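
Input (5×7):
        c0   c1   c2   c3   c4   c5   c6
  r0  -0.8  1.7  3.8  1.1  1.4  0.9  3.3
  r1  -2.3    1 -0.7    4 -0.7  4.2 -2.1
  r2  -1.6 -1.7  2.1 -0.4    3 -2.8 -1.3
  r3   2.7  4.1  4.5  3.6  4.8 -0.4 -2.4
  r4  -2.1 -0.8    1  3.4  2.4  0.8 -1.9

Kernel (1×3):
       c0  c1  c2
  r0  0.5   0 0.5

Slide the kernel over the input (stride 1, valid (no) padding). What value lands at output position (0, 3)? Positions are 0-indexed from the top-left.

The receptive field on the input at this output position is [1.1 1.4 0.9]. Elementwise product with the kernel and sum: 1.1·0.5 + 0.9·0.5.

1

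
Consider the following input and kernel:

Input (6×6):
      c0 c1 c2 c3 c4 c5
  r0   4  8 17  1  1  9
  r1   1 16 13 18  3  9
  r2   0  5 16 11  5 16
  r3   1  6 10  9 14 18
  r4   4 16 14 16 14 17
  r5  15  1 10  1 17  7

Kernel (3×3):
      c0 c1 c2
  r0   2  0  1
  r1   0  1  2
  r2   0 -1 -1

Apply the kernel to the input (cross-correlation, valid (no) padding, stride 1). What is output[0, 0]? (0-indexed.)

46

The receptive field on the input at this output position is [4 8 17 / 1 16 13 / 0 5 16]. Elementwise product with the kernel and sum: 4·2 + 17·1 + 16·1 + 13·2 + 5·-1 + 16·-1.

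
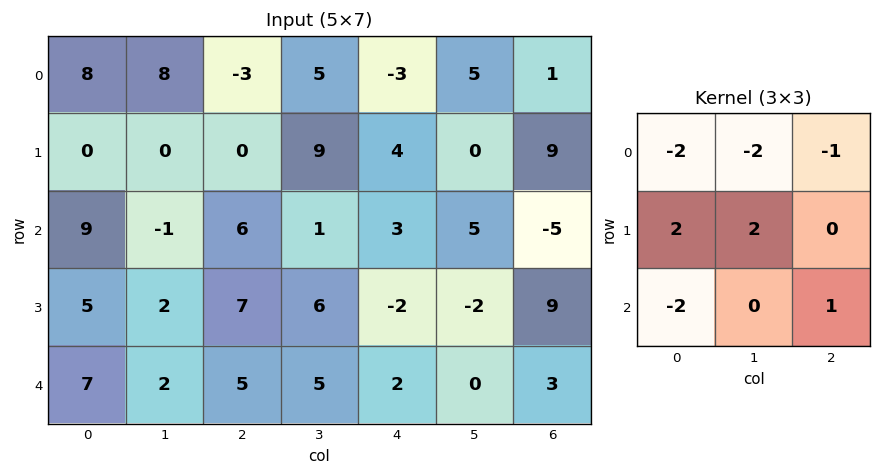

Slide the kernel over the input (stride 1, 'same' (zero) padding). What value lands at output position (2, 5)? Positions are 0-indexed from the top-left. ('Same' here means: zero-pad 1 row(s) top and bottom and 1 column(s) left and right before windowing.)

The receptive field on the zero-padded input at this output position is [4 0 9 / 3 5 -5 / -2 -2 9]. Elementwise product with the kernel and sum: 4·-2 + 0·-2 + 9·-1 + 3·2 + 5·2 + -2·-2 + 9·1.

12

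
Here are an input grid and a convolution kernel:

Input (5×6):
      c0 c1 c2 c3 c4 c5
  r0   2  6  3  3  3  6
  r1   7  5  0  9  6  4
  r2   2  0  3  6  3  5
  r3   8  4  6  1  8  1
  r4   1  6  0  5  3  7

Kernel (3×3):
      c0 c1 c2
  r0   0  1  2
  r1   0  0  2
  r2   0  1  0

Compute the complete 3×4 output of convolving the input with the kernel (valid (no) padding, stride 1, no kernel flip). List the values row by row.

Output[0,0]: The receptive field on the input at this output position is [2 6 3 / 7 5 0 / 2 0 3]. Elementwise product with the kernel and sum: 6·1 + 3·2 + 0·2 + 0·1.
Output[0,1]: The receptive field on the input at this output position is [6 3 3 / 5 0 9 / 0 3 6]. Elementwise product with the kernel and sum: 3·1 + 3·2 + 9·2 + 3·1.

12 30 27 26
15 36 28 32
24 17 33 18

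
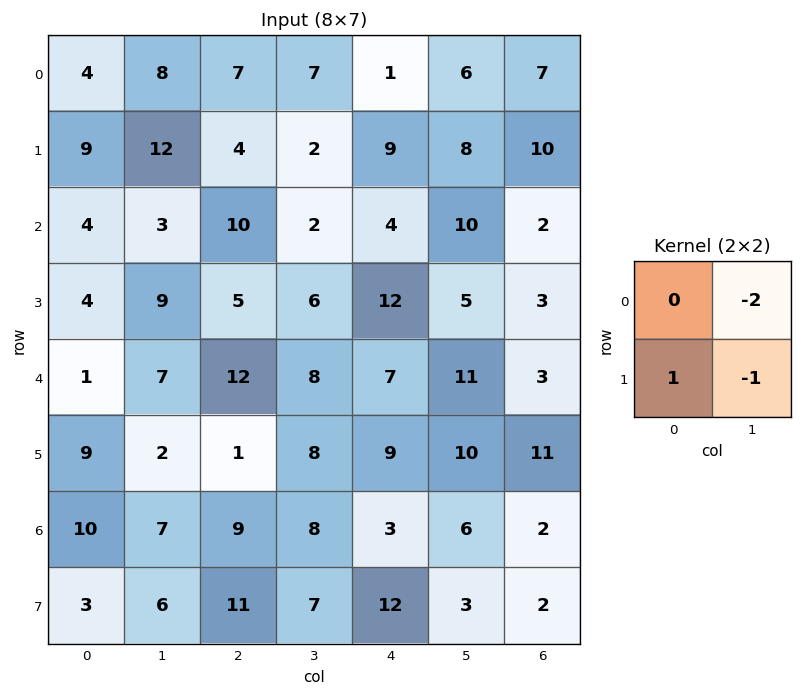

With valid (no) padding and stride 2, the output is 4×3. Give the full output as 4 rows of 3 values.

-19 -12 -11
-11 -5 -13
-7 -23 -23
-17 -12 -3

Output[0,0]: The receptive field on the input at this output position is [4 8 / 9 12]. Elementwise product with the kernel and sum: 8·-2 + 9·1 + 12·-1.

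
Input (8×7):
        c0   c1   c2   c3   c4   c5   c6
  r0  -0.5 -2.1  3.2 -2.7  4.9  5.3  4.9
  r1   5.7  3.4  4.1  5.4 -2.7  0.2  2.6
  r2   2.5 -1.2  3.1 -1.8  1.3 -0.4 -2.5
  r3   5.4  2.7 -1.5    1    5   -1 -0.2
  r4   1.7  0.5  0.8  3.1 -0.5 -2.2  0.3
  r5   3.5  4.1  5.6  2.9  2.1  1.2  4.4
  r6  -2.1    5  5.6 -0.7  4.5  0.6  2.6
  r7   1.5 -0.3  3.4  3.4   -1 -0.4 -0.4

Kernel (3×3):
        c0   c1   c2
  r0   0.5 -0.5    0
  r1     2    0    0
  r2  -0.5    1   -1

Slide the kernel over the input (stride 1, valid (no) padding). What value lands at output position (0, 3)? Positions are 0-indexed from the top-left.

The receptive field on the input at this output position is [-2.7 4.9 5.3 / 5.4 -2.7 0.2 / -1.8 1.3 -0.4]. Elementwise product with the kernel and sum: -2.7·0.5 + 4.9·-0.5 + 5.4·2 + -1.8·-0.5 + 1.3·1 + -0.4·-1.

9.6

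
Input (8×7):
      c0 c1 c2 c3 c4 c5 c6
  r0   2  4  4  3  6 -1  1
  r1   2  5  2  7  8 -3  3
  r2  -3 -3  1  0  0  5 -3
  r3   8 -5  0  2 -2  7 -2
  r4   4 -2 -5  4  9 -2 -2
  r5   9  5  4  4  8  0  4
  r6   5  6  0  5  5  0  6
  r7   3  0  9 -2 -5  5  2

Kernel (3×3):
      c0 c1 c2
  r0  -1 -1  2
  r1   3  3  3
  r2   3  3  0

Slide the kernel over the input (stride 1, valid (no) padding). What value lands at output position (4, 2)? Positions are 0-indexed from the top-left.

82

The receptive field on the input at this output position is [-5 4 9 / 4 4 8 / 0 5 5]. Elementwise product with the kernel and sum: -5·-1 + 4·-1 + 9·2 + 4·3 + 4·3 + 8·3 + 0·3 + 5·3.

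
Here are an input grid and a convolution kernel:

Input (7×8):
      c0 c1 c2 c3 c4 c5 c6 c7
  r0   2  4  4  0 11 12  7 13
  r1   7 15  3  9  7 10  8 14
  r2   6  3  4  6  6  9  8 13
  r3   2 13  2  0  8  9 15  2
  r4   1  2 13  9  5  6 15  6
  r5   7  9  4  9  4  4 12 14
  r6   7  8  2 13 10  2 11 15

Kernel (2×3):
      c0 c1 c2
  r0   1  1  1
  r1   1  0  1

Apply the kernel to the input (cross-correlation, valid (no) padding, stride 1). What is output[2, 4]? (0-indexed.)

The receptive field on the input at this output position is [6 9 8 / 8 9 15]. Elementwise product with the kernel and sum: 6·1 + 9·1 + 8·1 + 8·1 + 15·1.

46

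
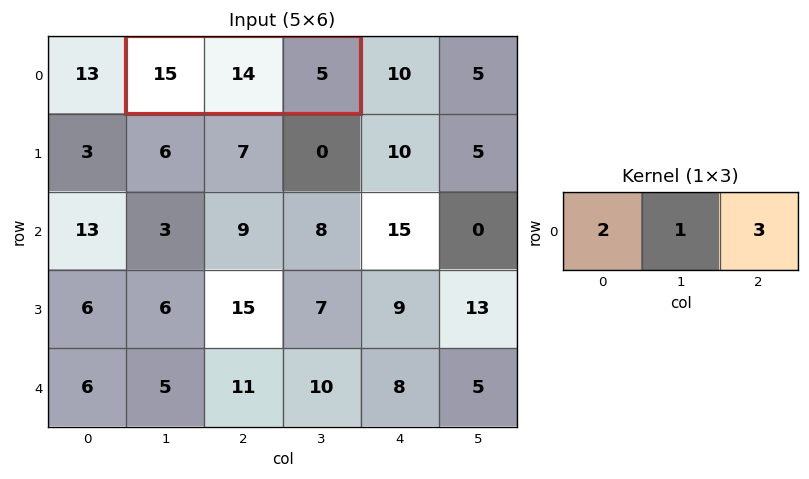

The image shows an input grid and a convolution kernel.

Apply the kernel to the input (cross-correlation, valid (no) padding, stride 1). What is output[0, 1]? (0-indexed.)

The receptive field on the input at this output position is [15 14 5]. Elementwise product with the kernel and sum: 15·2 + 14·1 + 5·3.

59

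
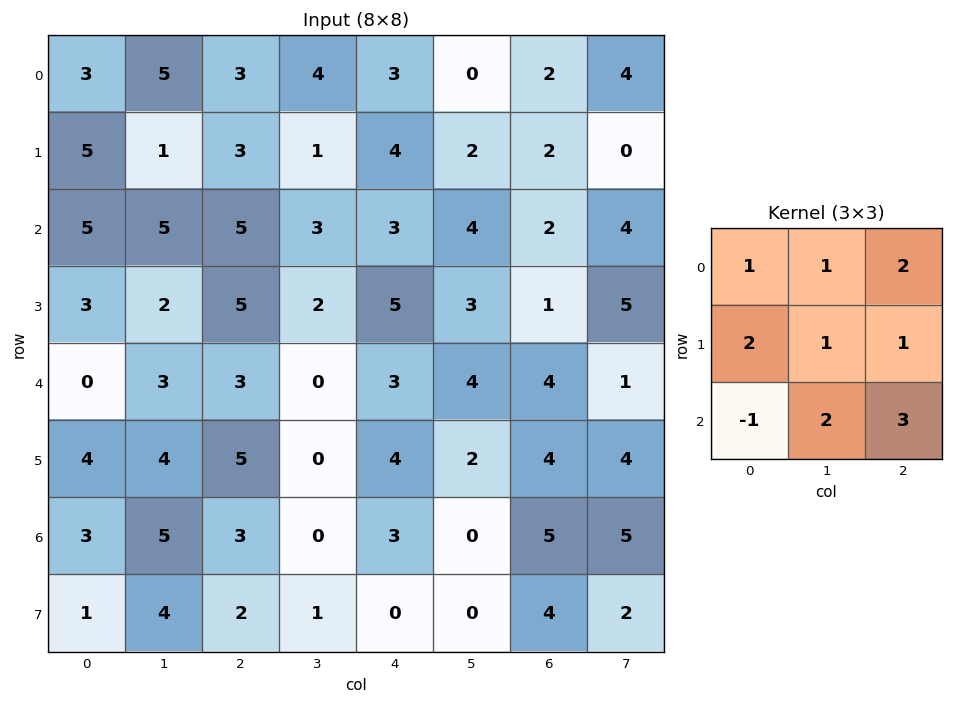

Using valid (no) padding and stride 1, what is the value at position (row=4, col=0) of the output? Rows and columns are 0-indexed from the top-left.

42

The receptive field on the input at this output position is [0 3 3 / 4 4 5 / 3 5 3]. Elementwise product with the kernel and sum: 0·1 + 3·1 + 3·2 + 4·2 + 4·1 + 5·1 + 3·-1 + 5·2 + 3·3.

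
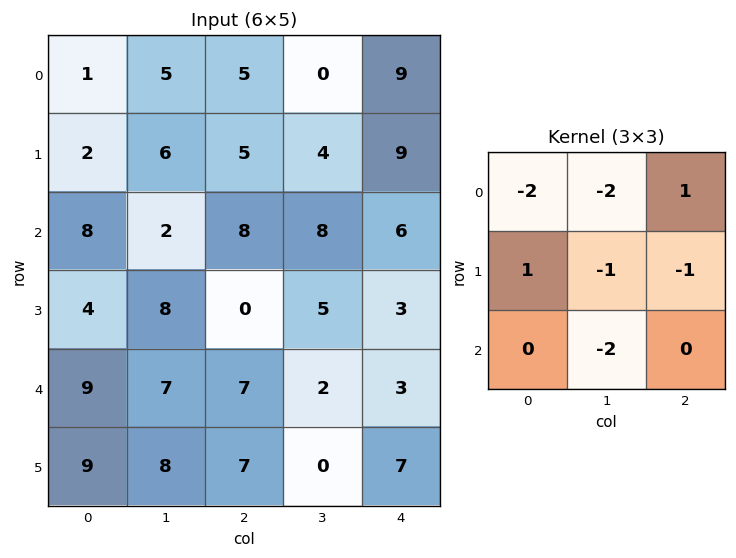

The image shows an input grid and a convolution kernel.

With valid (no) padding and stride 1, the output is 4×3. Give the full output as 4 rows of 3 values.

-20 -39 -25
-29 -32 -25
-30 -23 -38
-45 -27 -5

Output[0,0]: The receptive field on the input at this output position is [1 5 5 / 2 6 5 / 8 2 8]. Elementwise product with the kernel and sum: 1·-2 + 5·-2 + 5·1 + 2·1 + 6·-1 + 5·-1 + 2·-2.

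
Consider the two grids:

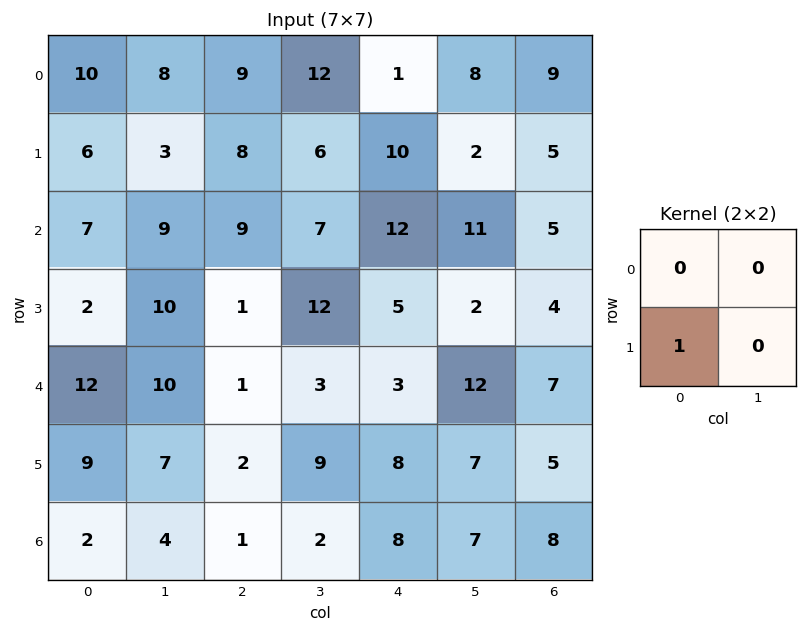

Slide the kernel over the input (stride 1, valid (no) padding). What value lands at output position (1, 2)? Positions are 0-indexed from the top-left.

The receptive field on the input at this output position is [8 6 / 9 7]. Elementwise product with the kernel and sum: 9·1.

9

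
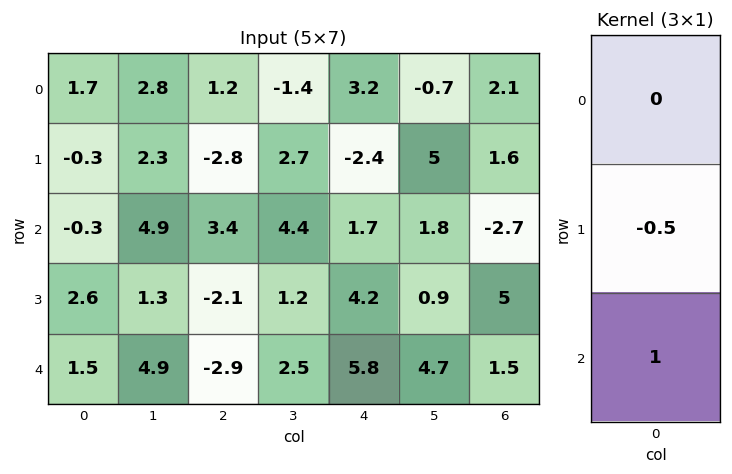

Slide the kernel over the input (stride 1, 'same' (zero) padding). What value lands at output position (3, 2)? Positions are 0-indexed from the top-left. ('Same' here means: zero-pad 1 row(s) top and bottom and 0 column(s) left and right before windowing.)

The receptive field on the zero-padded input at this output position is [3.4 / -2.1 / -2.9]. Elementwise product with the kernel and sum: -2.1·-0.5 + -2.9·1.

-1.85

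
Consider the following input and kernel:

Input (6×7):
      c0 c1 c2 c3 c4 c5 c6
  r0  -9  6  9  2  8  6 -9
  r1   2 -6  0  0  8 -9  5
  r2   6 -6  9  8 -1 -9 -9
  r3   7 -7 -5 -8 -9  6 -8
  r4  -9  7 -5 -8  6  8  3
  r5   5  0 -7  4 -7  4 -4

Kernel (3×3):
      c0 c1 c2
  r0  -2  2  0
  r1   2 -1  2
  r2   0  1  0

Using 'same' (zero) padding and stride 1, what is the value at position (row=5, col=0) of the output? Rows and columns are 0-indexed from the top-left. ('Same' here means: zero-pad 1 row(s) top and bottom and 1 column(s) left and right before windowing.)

The receptive field on the zero-padded input at this output position is [0 -9 7 / 0 5 0 / 0 0 0]. Elementwise product with the kernel and sum: 0·-2 + -9·2 + 0·2 + 5·-1 + 0·2 + 0·1.

-23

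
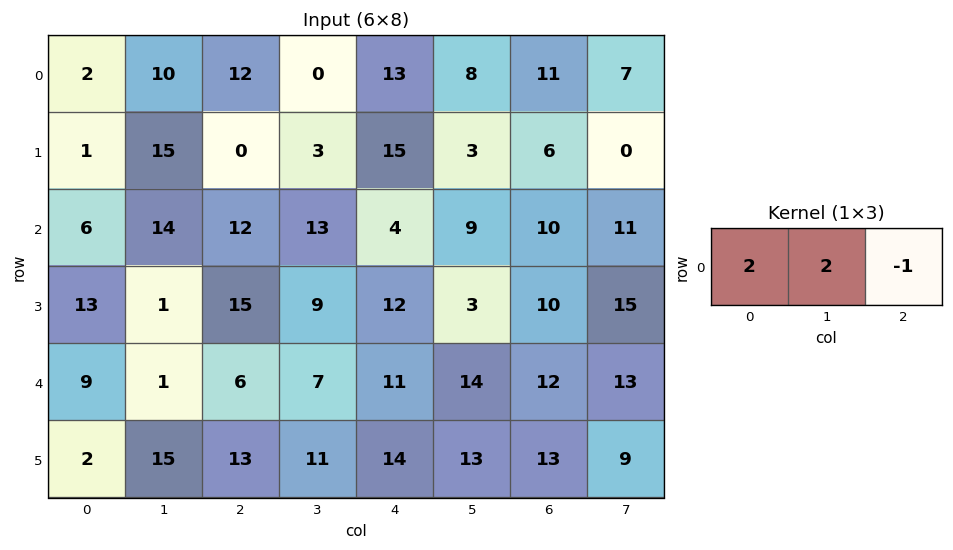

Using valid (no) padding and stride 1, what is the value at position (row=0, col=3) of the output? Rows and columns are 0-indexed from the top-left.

18

The receptive field on the input at this output position is [0 13 8]. Elementwise product with the kernel and sum: 0·2 + 13·2 + 8·-1.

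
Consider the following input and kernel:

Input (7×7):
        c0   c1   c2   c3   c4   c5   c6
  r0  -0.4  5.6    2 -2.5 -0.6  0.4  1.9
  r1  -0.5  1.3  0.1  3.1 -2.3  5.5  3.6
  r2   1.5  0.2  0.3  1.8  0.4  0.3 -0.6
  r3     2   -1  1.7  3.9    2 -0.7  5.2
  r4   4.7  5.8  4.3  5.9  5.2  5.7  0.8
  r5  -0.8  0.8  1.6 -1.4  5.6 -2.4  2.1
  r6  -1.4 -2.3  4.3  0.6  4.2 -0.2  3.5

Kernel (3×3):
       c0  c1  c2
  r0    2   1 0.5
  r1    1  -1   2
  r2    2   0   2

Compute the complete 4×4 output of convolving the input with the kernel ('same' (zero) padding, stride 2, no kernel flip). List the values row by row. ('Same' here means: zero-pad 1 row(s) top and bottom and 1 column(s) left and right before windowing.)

Output[0,0]: The receptive field on the zero-padded input at this output position is [0 0 0 / 0 -0.4 5.6 / 0 -0.5 1.3]. Elementwise product with the kernel and sum: 0·2 + 0·1 + 0·0.5 + 0·1 + -0.4·-1 + 5.6·2 + 0·2 + 1.3·2.

14.2 7.4 16.1 9.5
-2.95 13.55 15.05 14.1
10 13.75 13.95 3.9
-3.6 -2.9 -2.4 -6.4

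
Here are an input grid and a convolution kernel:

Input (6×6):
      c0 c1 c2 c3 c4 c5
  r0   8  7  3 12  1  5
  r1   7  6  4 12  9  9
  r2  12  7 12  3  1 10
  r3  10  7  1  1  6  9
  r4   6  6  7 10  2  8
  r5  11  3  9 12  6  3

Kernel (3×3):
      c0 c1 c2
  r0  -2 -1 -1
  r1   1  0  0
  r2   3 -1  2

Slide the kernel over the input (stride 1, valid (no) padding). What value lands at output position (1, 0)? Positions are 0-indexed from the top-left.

The receptive field on the input at this output position is [7 6 4 / 12 7 12 / 10 7 1]. Elementwise product with the kernel and sum: 7·-2 + 6·-1 + 4·-1 + 12·1 + 10·3 + 7·-1 + 1·2.

13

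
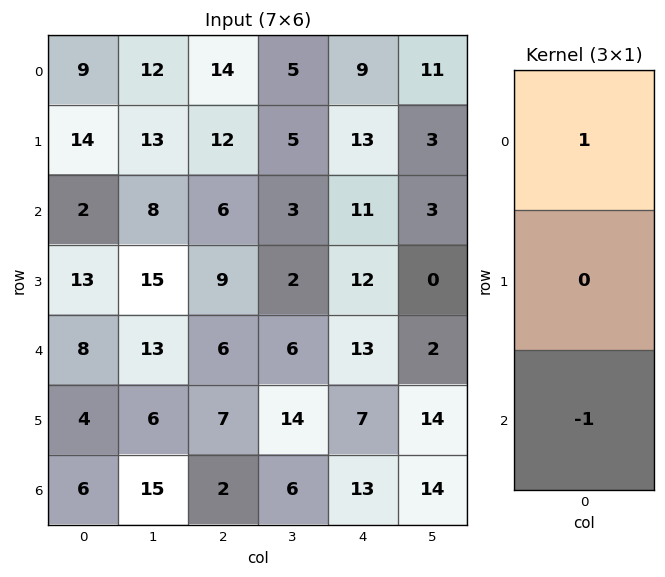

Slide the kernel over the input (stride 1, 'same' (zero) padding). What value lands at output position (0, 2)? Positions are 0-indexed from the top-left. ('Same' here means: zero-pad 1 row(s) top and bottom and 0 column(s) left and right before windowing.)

The receptive field on the zero-padded input at this output position is [0 / 14 / 12]. Elementwise product with the kernel and sum: 0·1 + 12·-1.

-12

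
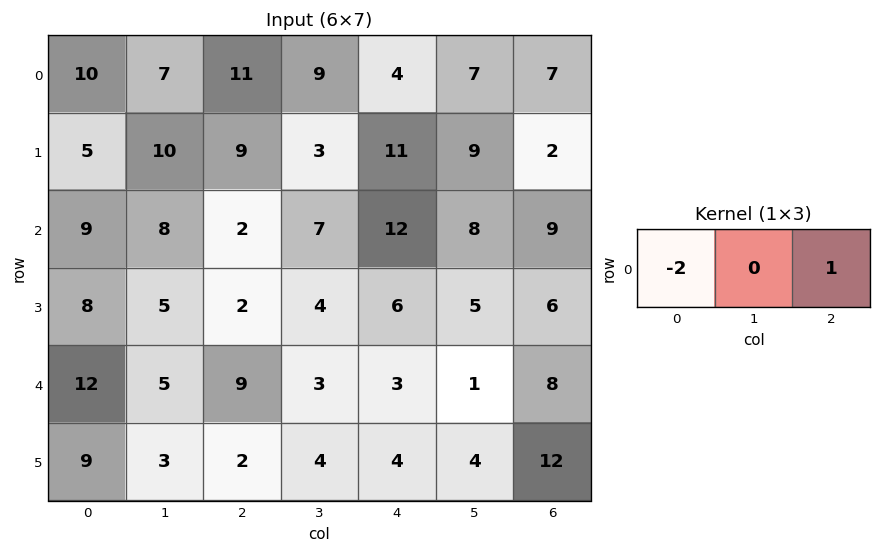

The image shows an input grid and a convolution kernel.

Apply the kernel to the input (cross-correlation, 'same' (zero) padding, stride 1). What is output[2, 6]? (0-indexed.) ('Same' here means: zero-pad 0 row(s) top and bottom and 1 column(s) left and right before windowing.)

-16

The receptive field on the zero-padded input at this output position is [8 9 0]. Elementwise product with the kernel and sum: 8·-2 + 0·1.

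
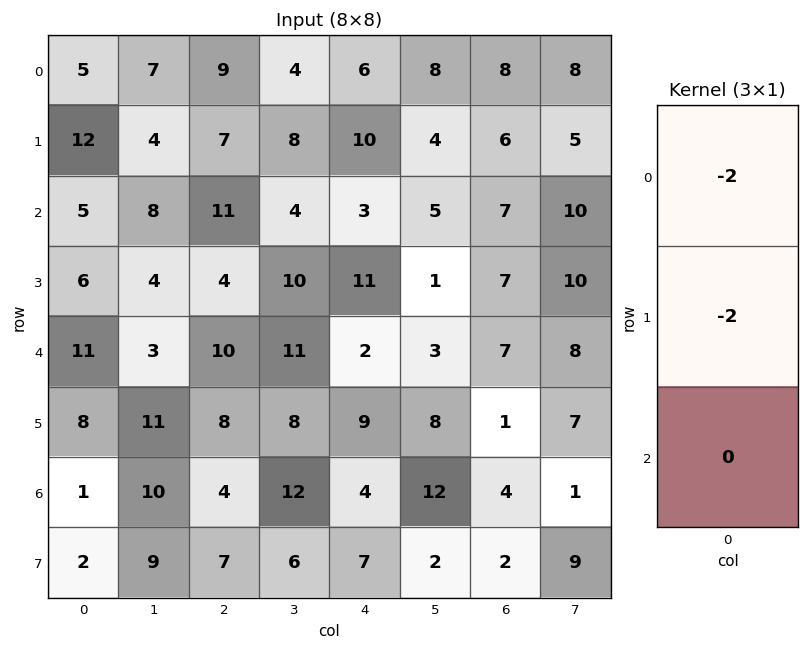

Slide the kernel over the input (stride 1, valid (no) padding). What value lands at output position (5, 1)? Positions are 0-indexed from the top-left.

-42

The receptive field on the input at this output position is [11 / 10 / 9]. Elementwise product with the kernel and sum: 11·-2 + 10·-2.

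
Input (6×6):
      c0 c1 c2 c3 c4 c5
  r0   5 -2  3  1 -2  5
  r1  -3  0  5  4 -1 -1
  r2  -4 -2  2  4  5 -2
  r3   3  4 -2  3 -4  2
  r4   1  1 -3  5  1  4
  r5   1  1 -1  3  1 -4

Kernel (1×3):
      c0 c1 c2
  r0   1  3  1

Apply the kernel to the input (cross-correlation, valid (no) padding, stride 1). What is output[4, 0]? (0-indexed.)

The receptive field on the input at this output position is [1 1 -3]. Elementwise product with the kernel and sum: 1·1 + 1·3 + -3·1.

1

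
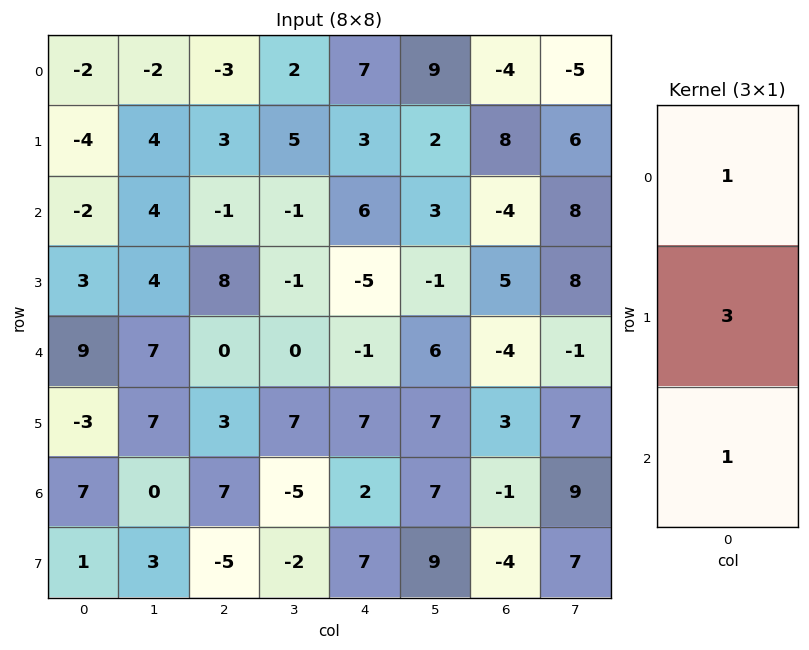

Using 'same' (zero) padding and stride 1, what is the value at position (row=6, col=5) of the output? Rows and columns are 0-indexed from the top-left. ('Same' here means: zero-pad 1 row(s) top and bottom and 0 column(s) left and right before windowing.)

The receptive field on the zero-padded input at this output position is [7 / 7 / 9]. Elementwise product with the kernel and sum: 7·1 + 7·3 + 9·1.

37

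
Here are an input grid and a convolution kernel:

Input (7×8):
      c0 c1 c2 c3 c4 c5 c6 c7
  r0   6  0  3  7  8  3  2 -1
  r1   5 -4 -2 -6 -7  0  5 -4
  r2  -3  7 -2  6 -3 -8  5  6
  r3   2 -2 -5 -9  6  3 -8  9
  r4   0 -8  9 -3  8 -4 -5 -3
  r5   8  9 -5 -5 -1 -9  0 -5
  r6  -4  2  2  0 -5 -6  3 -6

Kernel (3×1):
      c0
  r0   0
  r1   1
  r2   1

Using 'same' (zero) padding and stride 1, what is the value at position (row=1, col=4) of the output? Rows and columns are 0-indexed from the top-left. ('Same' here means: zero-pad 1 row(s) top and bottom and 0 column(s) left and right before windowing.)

-10

The receptive field on the zero-padded input at this output position is [8 / -7 / -3]. Elementwise product with the kernel and sum: -7·1 + -3·1.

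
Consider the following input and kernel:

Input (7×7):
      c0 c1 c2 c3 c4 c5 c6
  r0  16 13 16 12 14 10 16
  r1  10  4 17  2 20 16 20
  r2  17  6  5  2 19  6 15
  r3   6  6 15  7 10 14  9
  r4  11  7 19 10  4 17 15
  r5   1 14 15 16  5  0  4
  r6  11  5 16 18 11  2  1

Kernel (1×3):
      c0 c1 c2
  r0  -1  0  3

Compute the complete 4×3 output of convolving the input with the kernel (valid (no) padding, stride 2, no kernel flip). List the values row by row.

32 26 34
-2 52 26
46 -7 41
37 17 -8

Output[0,0]: The receptive field on the input at this output position is [16 13 16]. Elementwise product with the kernel and sum: 16·-1 + 16·3.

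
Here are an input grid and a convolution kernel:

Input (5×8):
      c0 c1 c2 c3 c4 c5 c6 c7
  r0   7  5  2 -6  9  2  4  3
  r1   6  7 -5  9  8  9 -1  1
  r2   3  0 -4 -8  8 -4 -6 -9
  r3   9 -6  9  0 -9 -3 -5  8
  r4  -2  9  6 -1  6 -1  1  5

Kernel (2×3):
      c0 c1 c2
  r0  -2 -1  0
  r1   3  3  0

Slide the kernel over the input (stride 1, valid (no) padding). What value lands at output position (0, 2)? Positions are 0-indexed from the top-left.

The receptive field on the input at this output position is [2 -6 9 / -5 9 8]. Elementwise product with the kernel and sum: 2·-2 + -6·-1 + -5·3 + 9·3.

14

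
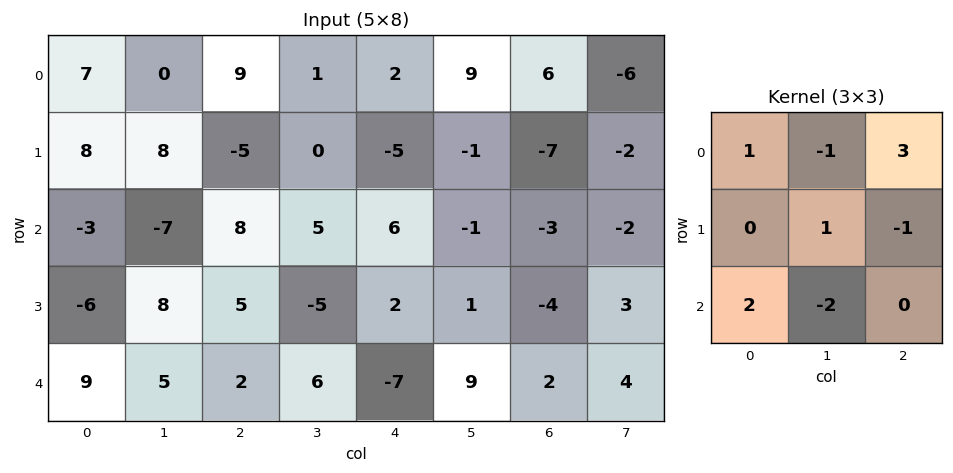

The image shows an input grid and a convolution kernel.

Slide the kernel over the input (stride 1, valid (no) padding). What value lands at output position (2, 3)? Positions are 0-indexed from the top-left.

The receptive field on the input at this output position is [5 6 -1 / -5 2 1 / 6 -7 9]. Elementwise product with the kernel and sum: 5·1 + 6·-1 + -1·3 + 2·1 + 1·-1 + 6·2 + -7·-2.

23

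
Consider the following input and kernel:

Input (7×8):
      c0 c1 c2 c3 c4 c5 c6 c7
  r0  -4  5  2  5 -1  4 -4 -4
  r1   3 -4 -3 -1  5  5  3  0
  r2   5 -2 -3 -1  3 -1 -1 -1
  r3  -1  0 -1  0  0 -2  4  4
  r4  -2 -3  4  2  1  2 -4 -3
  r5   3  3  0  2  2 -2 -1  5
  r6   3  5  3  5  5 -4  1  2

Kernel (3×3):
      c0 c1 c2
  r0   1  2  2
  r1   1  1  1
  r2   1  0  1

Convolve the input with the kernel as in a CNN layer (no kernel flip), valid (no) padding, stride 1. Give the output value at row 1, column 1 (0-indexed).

The receptive field on the input at this output position is [-4 -3 -1 / -2 -3 -1 / 0 -1 0]. Elementwise product with the kernel and sum: -4·1 + -3·2 + -1·2 + -2·1 + -3·1 + -1·1 + 0·1 + 0·1.

-18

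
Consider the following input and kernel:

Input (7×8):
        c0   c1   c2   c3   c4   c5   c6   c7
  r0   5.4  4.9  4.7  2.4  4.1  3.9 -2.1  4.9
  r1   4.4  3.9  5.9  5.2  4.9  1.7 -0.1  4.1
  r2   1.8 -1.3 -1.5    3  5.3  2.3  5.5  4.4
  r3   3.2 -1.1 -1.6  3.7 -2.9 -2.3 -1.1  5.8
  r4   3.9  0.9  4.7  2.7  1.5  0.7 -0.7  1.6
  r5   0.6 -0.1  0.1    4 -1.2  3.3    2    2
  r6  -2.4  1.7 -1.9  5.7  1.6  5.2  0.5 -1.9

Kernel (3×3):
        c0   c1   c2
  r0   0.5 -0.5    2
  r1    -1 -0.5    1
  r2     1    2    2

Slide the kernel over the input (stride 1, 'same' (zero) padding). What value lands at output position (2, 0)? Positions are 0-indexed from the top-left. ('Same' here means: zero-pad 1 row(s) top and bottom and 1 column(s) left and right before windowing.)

The receptive field on the zero-padded input at this output position is [0 4.4 3.9 / 0 1.8 -1.3 / 0 3.2 -1.1]. Elementwise product with the kernel and sum: 0·0.5 + 4.4·-0.5 + 3.9·2 + 0·-1 + 1.8·-0.5 + -1.3·1 + 0·1 + 3.2·2 + -1.1·2.

7.6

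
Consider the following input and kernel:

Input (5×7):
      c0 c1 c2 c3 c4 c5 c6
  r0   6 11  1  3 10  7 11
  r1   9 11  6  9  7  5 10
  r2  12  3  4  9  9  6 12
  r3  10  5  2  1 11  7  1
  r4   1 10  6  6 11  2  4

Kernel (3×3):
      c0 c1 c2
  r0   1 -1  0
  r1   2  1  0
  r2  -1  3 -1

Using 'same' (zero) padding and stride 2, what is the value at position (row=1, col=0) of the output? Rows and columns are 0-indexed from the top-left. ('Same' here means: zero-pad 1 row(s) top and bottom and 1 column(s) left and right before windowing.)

28

The receptive field on the zero-padded input at this output position is [0 9 11 / 0 12 3 / 0 10 5]. Elementwise product with the kernel and sum: 0·1 + 9·-1 + 0·2 + 12·1 + 0·-1 + 10·3 + 5·-1.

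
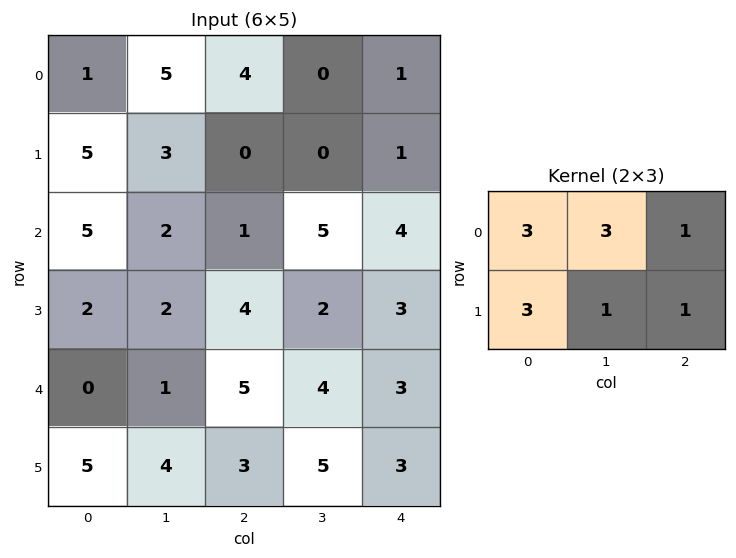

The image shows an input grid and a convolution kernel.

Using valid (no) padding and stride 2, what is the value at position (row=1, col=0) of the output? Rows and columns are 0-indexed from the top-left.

34

The receptive field on the input at this output position is [5 2 1 / 2 2 4]. Elementwise product with the kernel and sum: 5·3 + 2·3 + 1·1 + 2·3 + 2·1 + 4·1.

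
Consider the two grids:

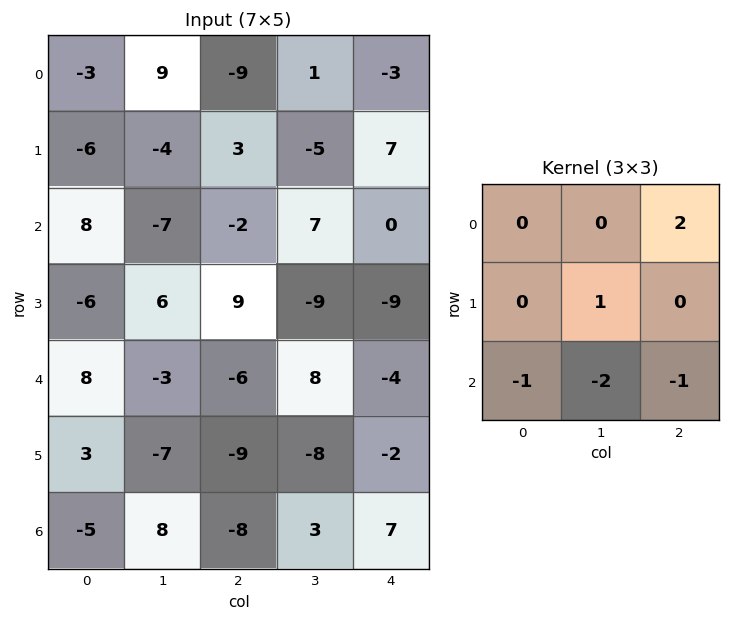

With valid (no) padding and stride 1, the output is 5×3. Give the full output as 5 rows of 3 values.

Output[0,0]: The receptive field on the input at this output position is [-3 9 -9 / -6 -4 3 / 8 -7 -2]. Elementwise product with the kernel and sum: -9·2 + -4·1 + 8·-1 + -7·-2 + -2·-1.

-14 9 -23
-16 -27 39
6 30 -15
35 9 17
-22 12 -21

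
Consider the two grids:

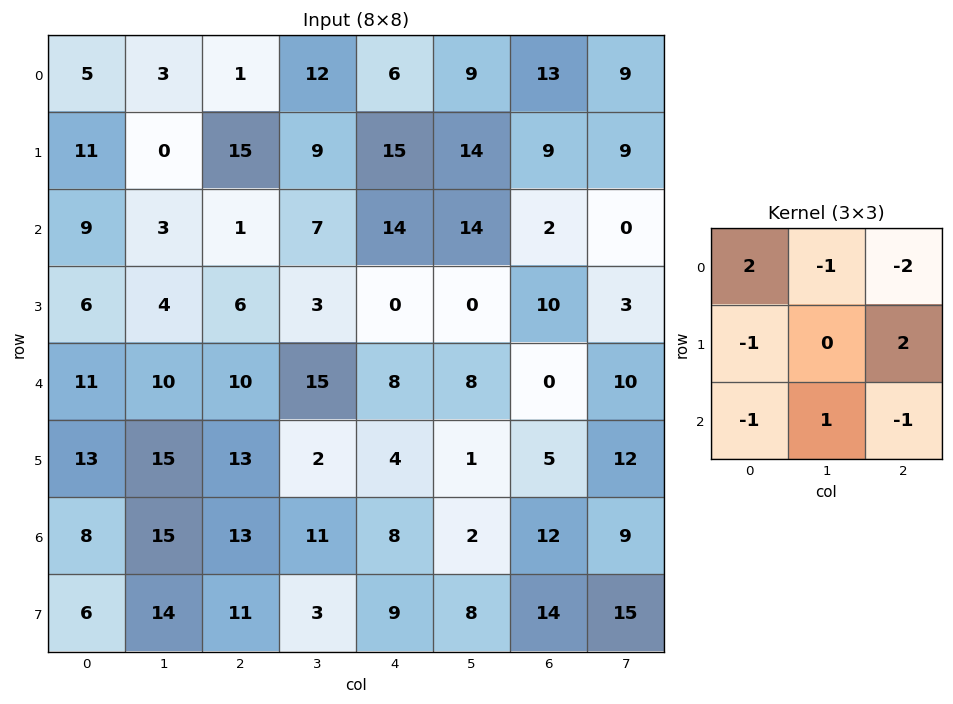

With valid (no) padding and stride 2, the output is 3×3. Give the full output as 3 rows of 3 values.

Output[0,0]: The receptive field on the input at this output position is [5 3 1 / 11 0 15 / 9 3 1]. Elementwise product with the kernel and sum: 5·2 + 3·-1 + 1·-2 + 11·-1 + 15·2 + 9·-1 + 3·1 + 1·-1.

17 -15 -22
8 -42 30
-1 -26 -4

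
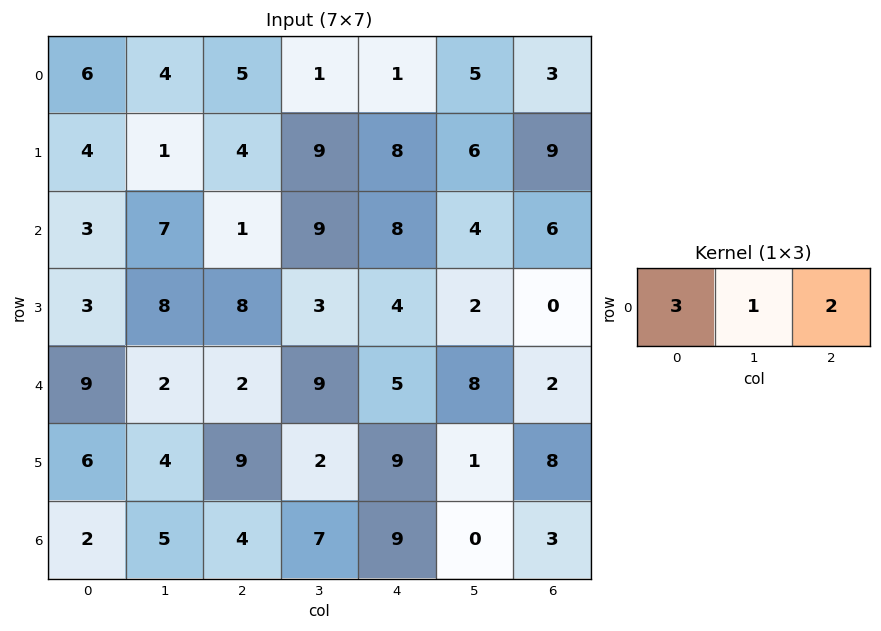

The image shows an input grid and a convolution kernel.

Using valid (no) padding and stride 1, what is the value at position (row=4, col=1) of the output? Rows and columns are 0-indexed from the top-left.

The receptive field on the input at this output position is [2 2 9]. Elementwise product with the kernel and sum: 2·3 + 2·1 + 9·2.

26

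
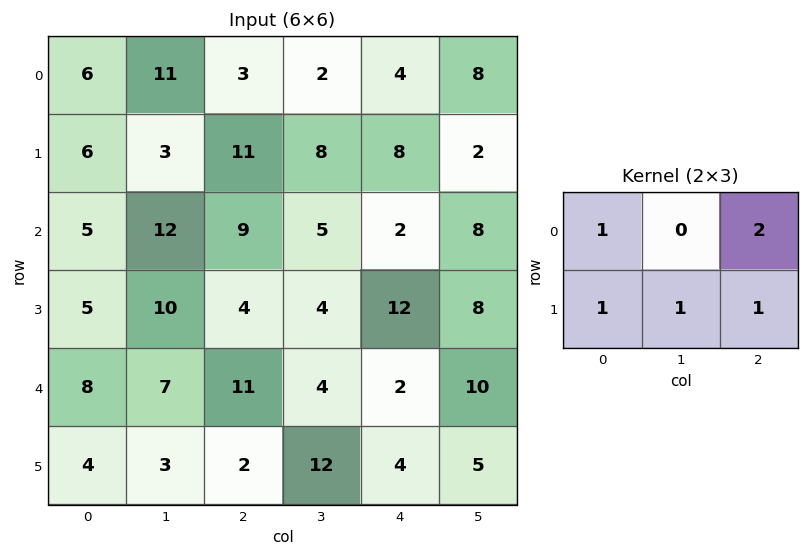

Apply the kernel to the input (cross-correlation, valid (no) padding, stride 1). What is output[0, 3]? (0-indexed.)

The receptive field on the input at this output position is [2 4 8 / 8 8 2]. Elementwise product with the kernel and sum: 2·1 + 8·2 + 8·1 + 8·1 + 2·1.

36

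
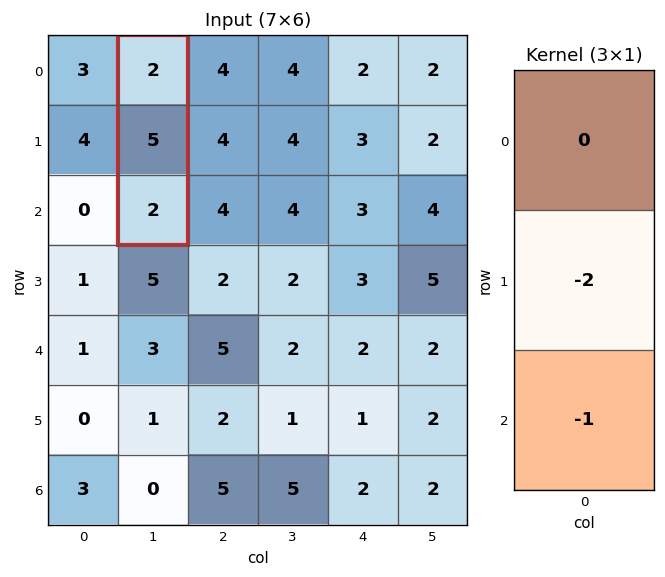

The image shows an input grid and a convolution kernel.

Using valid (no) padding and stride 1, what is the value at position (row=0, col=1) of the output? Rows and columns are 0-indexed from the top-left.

-12

The receptive field on the input at this output position is [2 / 5 / 2]. Elementwise product with the kernel and sum: 5·-2 + 2·-1.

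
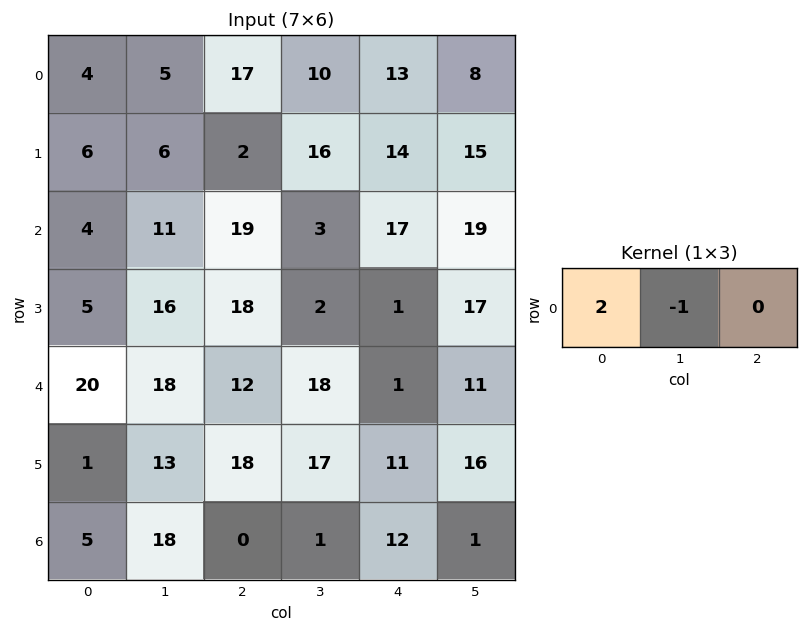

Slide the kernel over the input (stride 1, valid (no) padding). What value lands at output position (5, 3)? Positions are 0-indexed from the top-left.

23

The receptive field on the input at this output position is [17 11 16]. Elementwise product with the kernel and sum: 17·2 + 11·-1.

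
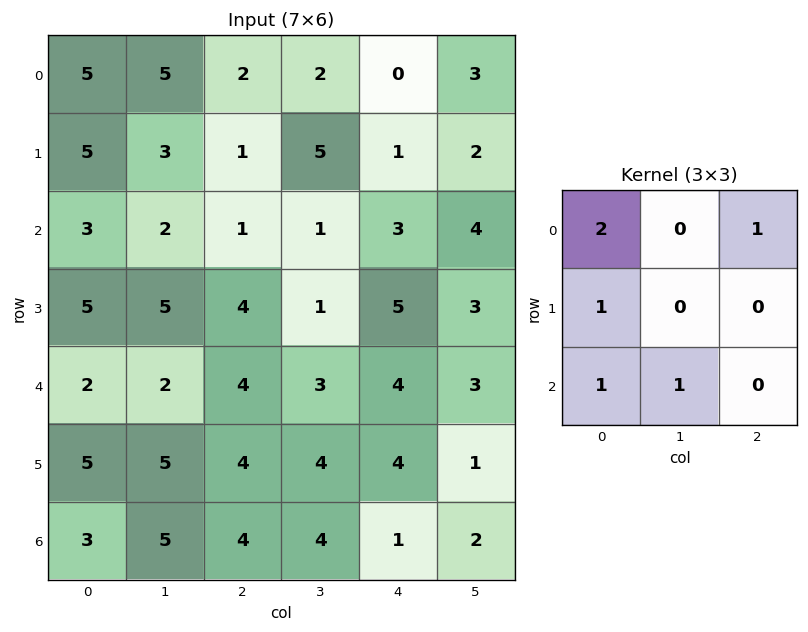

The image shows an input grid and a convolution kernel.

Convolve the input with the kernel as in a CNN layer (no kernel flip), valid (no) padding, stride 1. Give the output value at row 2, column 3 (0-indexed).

The receptive field on the input at this output position is [1 3 4 / 1 5 3 / 3 4 3]. Elementwise product with the kernel and sum: 1·2 + 4·1 + 1·1 + 3·1 + 4·1.

14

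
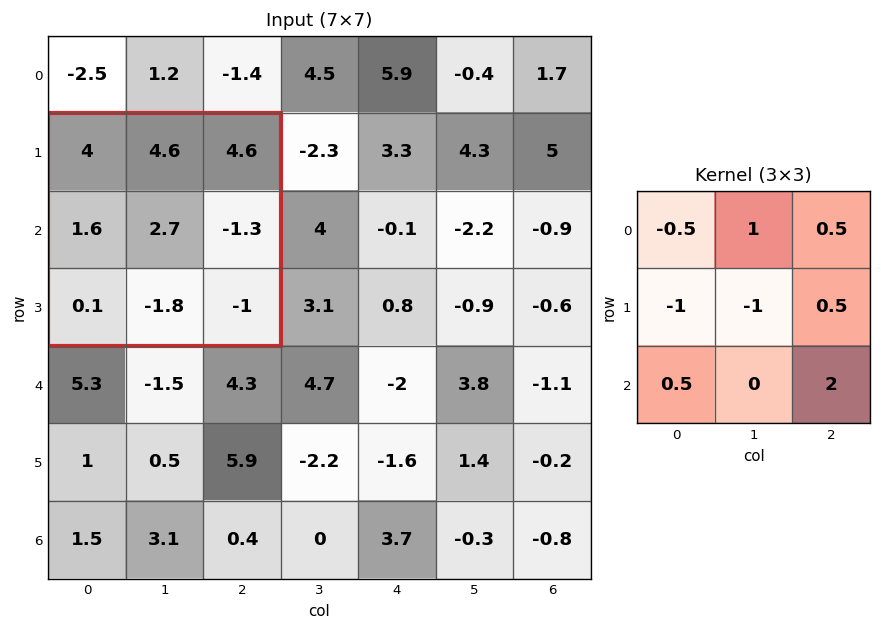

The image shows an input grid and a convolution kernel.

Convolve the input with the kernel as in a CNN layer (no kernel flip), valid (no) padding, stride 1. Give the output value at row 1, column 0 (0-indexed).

-2

The receptive field on the input at this output position is [4 4.6 4.6 / 1.6 2.7 -1.3 / 0.1 -1.8 -1]. Elementwise product with the kernel and sum: 4·-0.5 + 4.6·1 + 4.6·0.5 + 1.6·-1 + 2.7·-1 + -1.3·0.5 + 0.1·0.5 + -1·2.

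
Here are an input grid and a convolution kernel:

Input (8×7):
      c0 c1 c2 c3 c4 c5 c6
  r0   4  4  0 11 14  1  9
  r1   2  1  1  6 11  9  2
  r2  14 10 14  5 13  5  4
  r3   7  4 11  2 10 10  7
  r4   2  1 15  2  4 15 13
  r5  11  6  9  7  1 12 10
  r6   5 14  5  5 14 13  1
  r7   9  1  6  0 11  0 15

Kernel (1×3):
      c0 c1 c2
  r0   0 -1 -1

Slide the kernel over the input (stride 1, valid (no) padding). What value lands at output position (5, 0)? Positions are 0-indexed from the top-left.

The receptive field on the input at this output position is [11 6 9]. Elementwise product with the kernel and sum: 6·-1 + 9·-1.

-15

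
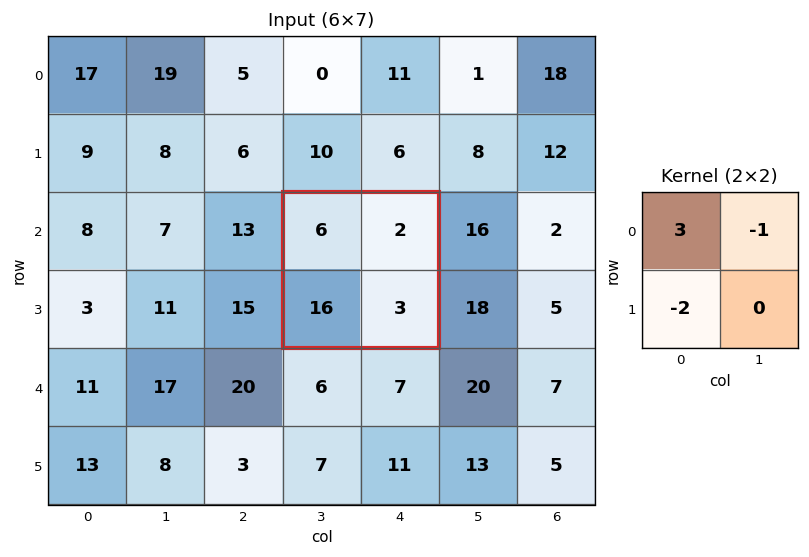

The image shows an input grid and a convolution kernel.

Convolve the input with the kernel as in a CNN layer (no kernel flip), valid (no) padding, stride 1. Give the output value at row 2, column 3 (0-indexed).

The receptive field on the input at this output position is [6 2 / 16 3]. Elementwise product with the kernel and sum: 6·3 + 2·-1 + 16·-2.

-16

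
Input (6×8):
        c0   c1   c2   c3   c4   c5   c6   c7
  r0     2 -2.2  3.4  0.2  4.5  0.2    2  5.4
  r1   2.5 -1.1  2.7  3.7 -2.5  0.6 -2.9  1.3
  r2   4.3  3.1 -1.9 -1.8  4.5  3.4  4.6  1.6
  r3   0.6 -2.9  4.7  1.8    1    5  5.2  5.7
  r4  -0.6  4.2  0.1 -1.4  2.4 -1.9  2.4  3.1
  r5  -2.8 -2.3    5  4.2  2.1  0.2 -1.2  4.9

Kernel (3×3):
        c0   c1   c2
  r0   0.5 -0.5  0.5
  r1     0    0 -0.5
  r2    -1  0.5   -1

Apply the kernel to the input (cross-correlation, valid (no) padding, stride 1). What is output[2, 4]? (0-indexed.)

The receptive field on the input at this output position is [4.5 3.4 4.6 / 1 5 5.2 / 2.4 -1.9 2.4]. Elementwise product with the kernel and sum: 4.5·0.5 + 3.4·-0.5 + 4.6·0.5 + 5.2·-0.5 + 2.4·-1 + -1.9·0.5 + 2.4·-1.

-5.5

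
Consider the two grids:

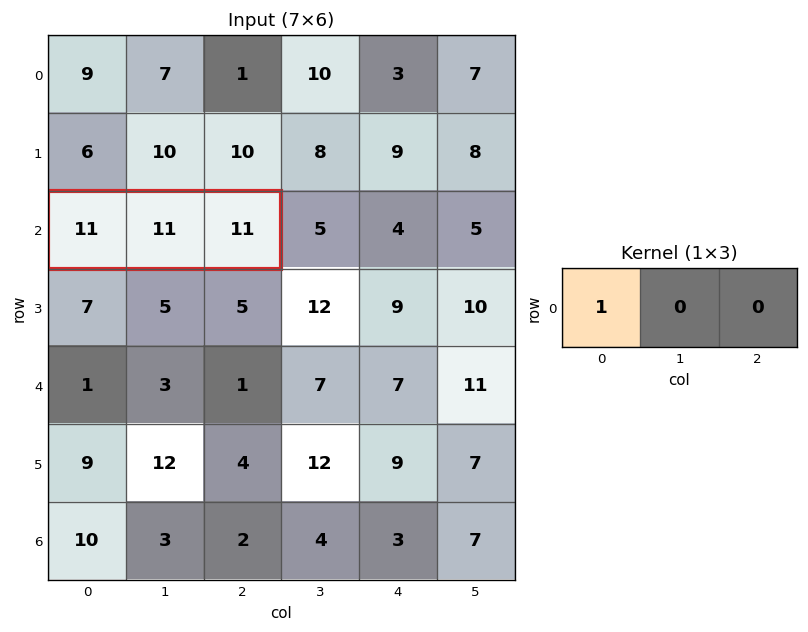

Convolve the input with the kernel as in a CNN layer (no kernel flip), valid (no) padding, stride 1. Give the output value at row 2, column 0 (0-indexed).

11

The receptive field on the input at this output position is [11 11 11]. Elementwise product with the kernel and sum: 11·1.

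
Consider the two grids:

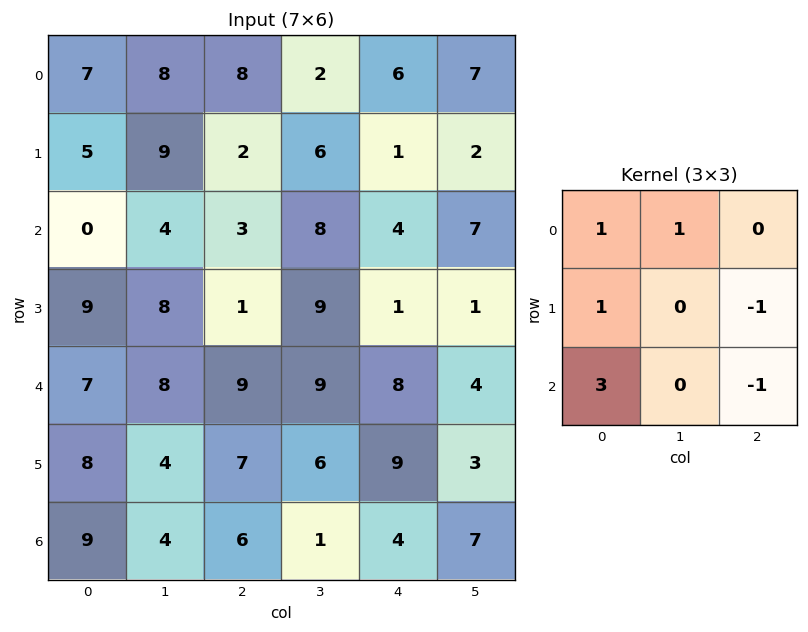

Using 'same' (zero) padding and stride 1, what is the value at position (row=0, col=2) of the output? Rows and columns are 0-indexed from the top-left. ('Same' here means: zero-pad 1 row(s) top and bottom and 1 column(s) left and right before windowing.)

The receptive field on the zero-padded input at this output position is [0 0 0 / 8 8 2 / 9 2 6]. Elementwise product with the kernel and sum: 0·1 + 0·1 + 8·1 + 2·-1 + 9·3 + 6·-1.

27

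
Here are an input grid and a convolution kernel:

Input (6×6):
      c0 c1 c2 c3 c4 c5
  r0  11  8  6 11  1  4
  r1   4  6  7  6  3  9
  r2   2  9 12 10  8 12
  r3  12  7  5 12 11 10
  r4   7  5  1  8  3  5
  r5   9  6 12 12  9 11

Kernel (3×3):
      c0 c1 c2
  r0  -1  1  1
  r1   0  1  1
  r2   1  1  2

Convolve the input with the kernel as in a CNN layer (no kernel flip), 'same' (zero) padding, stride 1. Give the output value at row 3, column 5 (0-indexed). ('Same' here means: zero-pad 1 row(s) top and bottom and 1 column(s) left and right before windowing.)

The receptive field on the zero-padded input at this output position is [8 12 0 / 11 10 0 / 3 5 0]. Elementwise product with the kernel and sum: 8·-1 + 12·1 + 0·1 + 10·1 + 0·1 + 3·1 + 5·1 + 0·2.

22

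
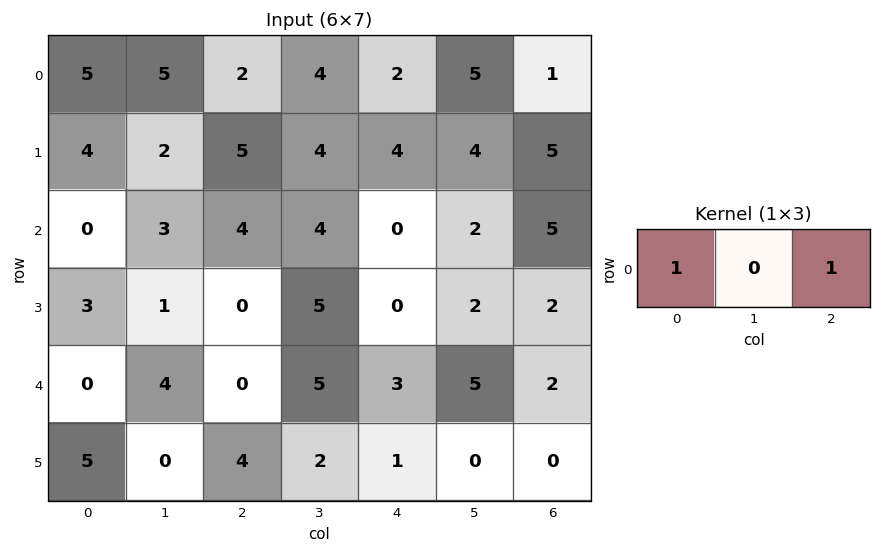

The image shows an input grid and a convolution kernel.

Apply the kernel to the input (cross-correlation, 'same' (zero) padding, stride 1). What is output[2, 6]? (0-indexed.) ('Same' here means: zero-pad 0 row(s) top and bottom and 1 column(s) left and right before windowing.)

2

The receptive field on the zero-padded input at this output position is [2 5 0]. Elementwise product with the kernel and sum: 2·1 + 0·1.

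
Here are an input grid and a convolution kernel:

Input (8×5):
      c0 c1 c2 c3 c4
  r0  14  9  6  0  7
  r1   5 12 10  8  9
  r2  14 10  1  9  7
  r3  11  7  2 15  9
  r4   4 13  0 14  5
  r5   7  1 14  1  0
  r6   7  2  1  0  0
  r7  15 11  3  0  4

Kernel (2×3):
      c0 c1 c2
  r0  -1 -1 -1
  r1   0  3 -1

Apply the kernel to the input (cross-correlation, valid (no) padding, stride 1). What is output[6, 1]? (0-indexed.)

The receptive field on the input at this output position is [2 1 0 / 11 3 0]. Elementwise product with the kernel and sum: 2·-1 + 1·-1 + 0·-1 + 3·3 + 0·-1.

6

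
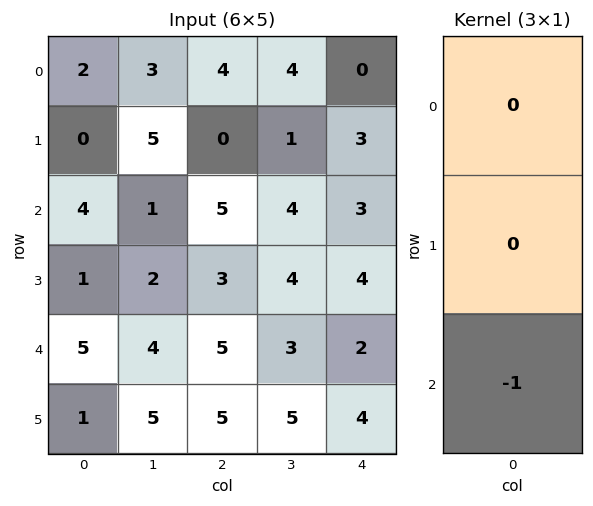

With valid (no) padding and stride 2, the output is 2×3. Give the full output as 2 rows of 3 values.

-4 -5 -3
-5 -5 -2

Output[0,0]: The receptive field on the input at this output position is [2 / 0 / 4]. Elementwise product with the kernel and sum: 4·-1.
Output[0,1]: The receptive field on the input at this output position is [4 / 0 / 5]. Elementwise product with the kernel and sum: 5·-1.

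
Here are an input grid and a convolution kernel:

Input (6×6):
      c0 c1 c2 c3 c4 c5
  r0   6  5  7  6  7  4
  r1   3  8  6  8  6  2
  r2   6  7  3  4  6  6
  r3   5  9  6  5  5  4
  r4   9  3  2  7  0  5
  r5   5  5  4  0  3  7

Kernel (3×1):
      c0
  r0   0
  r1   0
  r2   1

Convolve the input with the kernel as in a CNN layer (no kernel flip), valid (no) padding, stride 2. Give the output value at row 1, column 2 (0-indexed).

The receptive field on the input at this output position is [6 / 5 / 0]. Elementwise product with the kernel and sum: 0·1.

0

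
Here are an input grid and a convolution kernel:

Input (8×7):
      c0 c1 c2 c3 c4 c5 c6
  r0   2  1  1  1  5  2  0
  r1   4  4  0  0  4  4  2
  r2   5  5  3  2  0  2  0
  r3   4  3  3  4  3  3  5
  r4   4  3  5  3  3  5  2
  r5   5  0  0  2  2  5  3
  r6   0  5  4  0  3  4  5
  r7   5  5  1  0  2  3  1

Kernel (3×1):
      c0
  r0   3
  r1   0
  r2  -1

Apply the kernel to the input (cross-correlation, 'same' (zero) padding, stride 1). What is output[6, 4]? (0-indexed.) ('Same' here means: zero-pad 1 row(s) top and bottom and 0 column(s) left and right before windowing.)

4

The receptive field on the zero-padded input at this output position is [2 / 3 / 2]. Elementwise product with the kernel and sum: 2·3 + 2·-1.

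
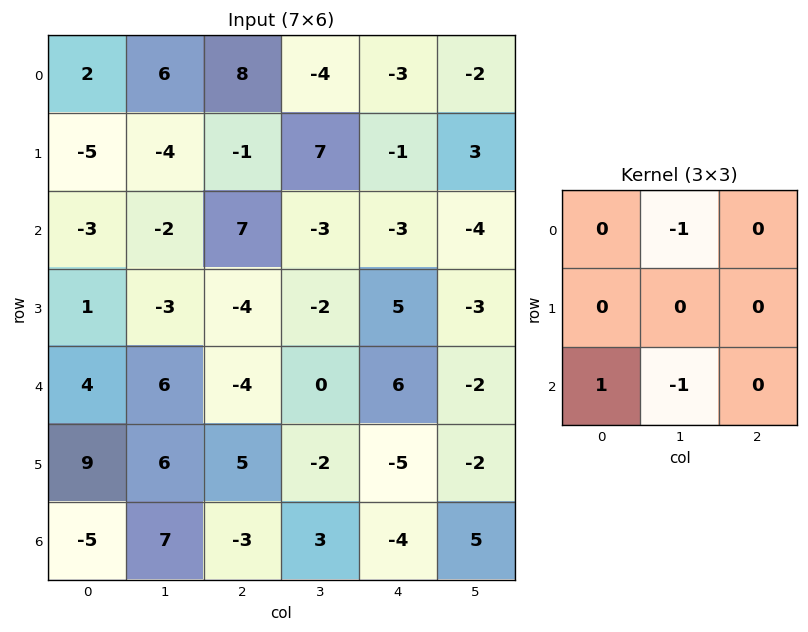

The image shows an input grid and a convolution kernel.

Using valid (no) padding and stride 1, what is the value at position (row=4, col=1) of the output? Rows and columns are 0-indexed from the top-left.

14

The receptive field on the input at this output position is [6 -4 0 / 6 5 -2 / 7 -3 3]. Elementwise product with the kernel and sum: -4·-1 + 7·1 + -3·-1.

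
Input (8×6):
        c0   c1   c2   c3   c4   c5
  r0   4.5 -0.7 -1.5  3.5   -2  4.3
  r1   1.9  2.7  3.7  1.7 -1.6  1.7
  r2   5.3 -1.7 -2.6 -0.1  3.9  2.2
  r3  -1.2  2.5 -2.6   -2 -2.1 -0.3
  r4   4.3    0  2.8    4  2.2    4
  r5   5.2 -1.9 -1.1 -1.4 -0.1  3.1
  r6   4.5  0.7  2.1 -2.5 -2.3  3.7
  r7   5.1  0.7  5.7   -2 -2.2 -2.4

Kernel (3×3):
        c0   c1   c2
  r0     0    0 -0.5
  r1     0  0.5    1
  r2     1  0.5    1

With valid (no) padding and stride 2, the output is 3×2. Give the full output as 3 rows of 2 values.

7.65 1.5
7.05 1.95
3.5 -3.35

Output[0,0]: The receptive field on the input at this output position is [4.5 -0.7 -1.5 / 1.9 2.7 3.7 / 5.3 -1.7 -2.6]. Elementwise product with the kernel and sum: -1.5·-0.5 + 2.7·0.5 + 3.7·1 + 5.3·1 + -1.7·0.5 + -2.6·1.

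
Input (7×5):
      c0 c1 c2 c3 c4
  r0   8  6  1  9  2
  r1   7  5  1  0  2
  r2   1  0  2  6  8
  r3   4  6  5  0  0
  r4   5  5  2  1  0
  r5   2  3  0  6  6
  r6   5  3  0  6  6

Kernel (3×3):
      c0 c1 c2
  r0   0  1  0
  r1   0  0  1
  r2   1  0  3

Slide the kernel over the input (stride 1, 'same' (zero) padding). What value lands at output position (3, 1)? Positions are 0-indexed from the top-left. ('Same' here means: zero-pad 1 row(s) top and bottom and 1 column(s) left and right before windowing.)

The receptive field on the zero-padded input at this output position is [1 0 2 / 4 6 5 / 5 5 2]. Elementwise product with the kernel and sum: 0·1 + 5·1 + 5·1 + 2·3.

16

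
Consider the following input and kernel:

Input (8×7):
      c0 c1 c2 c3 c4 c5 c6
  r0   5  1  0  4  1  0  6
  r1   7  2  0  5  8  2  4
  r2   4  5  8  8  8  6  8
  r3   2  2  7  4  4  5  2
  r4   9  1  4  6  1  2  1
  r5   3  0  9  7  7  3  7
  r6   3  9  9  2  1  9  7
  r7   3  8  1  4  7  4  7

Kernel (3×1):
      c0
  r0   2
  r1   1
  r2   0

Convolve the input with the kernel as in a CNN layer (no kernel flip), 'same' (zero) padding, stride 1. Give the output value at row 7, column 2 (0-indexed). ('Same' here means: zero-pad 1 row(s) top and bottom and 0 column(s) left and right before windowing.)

19

The receptive field on the zero-padded input at this output position is [9 / 1 / 0]. Elementwise product with the kernel and sum: 9·2 + 1·1.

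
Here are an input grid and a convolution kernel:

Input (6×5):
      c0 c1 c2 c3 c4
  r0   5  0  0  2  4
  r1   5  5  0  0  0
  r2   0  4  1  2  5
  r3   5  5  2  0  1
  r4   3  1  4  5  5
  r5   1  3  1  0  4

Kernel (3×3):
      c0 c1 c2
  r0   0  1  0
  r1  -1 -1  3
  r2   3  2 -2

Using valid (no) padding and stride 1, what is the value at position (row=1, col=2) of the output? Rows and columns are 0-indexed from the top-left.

The receptive field on the input at this output position is [0 0 0 / 1 2 5 / 2 0 1]. Elementwise product with the kernel and sum: 0·1 + 1·-1 + 2·-1 + 5·3 + 2·3 + 0·2 + 1·-2.

16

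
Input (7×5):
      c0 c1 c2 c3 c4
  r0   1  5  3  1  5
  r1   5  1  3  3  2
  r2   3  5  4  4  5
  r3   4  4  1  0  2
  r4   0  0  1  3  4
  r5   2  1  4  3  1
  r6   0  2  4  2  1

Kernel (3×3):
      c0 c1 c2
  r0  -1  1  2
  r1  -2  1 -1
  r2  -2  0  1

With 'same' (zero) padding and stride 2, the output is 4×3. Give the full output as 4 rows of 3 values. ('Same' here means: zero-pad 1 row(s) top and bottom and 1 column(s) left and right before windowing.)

-3 -7 -3
9 -10 -4
13 -4 -6
2 7 -5

Output[0,0]: The receptive field on the zero-padded input at this output position is [0 0 0 / 0 1 5 / 0 5 1]. Elementwise product with the kernel and sum: 0·-1 + 0·1 + 0·2 + 0·-2 + 1·1 + 5·-1 + 0·-2 + 1·1.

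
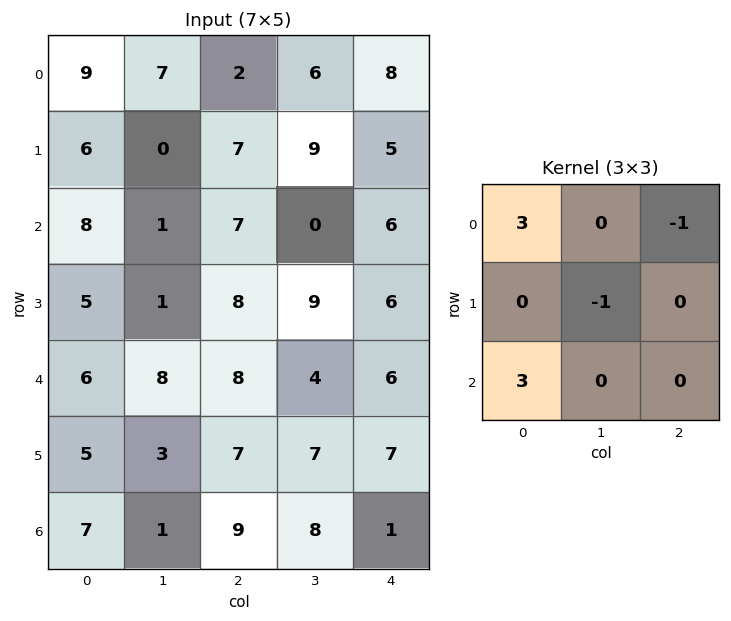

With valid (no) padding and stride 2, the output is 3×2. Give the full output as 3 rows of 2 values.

Output[0,0]: The receptive field on the input at this output position is [9 7 2 / 6 0 7 / 8 1 7]. Elementwise product with the kernel and sum: 9·3 + 2·-1 + 0·-1 + 8·3.
Output[0,1]: The receptive field on the input at this output position is [2 6 8 / 7 9 5 / 7 0 6]. Elementwise product with the kernel and sum: 2·3 + 8·-1 + 9·-1 + 7·3.

49 10
34 30
28 38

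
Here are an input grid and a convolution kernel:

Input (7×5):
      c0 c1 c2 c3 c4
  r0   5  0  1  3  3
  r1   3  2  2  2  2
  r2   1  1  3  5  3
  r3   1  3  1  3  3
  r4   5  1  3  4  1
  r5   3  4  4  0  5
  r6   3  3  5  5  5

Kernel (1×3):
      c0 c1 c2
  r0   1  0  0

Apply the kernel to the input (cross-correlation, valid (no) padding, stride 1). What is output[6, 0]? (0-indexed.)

3

The receptive field on the input at this output position is [3 3 5]. Elementwise product with the kernel and sum: 3·1.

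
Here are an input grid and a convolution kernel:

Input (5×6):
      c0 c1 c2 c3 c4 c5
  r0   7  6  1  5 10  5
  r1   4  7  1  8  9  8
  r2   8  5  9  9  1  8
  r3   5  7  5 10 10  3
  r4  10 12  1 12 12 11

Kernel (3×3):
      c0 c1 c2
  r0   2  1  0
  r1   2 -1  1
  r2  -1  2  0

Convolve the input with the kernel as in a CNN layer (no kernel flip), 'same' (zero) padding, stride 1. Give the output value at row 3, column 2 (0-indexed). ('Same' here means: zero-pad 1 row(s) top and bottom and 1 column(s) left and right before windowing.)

28

The receptive field on the zero-padded input at this output position is [5 9 9 / 7 5 10 / 12 1 12]. Elementwise product with the kernel and sum: 5·2 + 9·1 + 7·2 + 5·-1 + 10·1 + 12·-1 + 1·2.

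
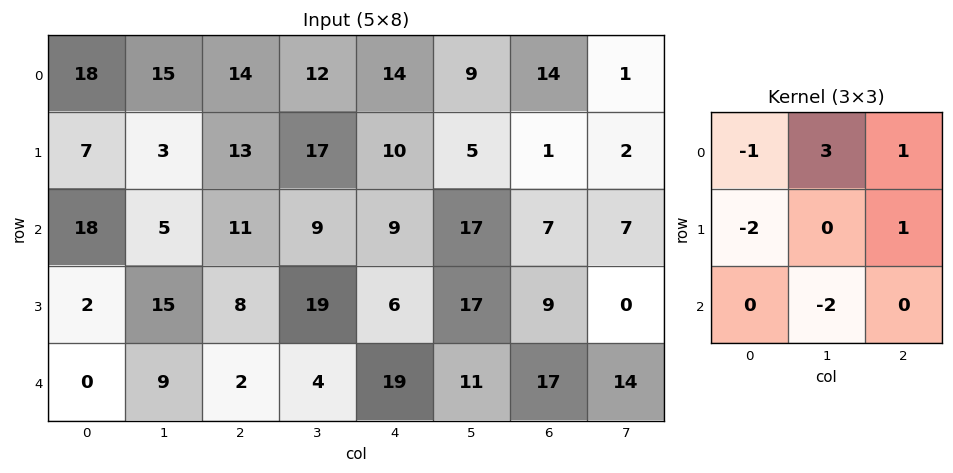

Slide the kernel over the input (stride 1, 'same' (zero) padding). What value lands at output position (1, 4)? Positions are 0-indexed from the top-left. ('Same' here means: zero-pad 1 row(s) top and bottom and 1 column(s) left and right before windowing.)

The receptive field on the zero-padded input at this output position is [12 14 9 / 17 10 5 / 9 9 17]. Elementwise product with the kernel and sum: 12·-1 + 14·3 + 9·1 + 17·-2 + 5·1 + 9·-2.

-8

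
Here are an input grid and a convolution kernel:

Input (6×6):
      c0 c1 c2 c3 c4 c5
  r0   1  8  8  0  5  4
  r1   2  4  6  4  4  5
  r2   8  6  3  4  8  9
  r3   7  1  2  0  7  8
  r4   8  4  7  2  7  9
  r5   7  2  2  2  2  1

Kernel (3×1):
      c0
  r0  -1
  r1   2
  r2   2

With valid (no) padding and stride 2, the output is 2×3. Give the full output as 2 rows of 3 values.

Output[0,0]: The receptive field on the input at this output position is [1 / 2 / 8]. Elementwise product with the kernel and sum: 1·-1 + 2·2 + 8·2.
Output[0,1]: The receptive field on the input at this output position is [8 / 6 / 3]. Elementwise product with the kernel and sum: 8·-1 + 6·2 + 3·2.

19 10 19
22 15 20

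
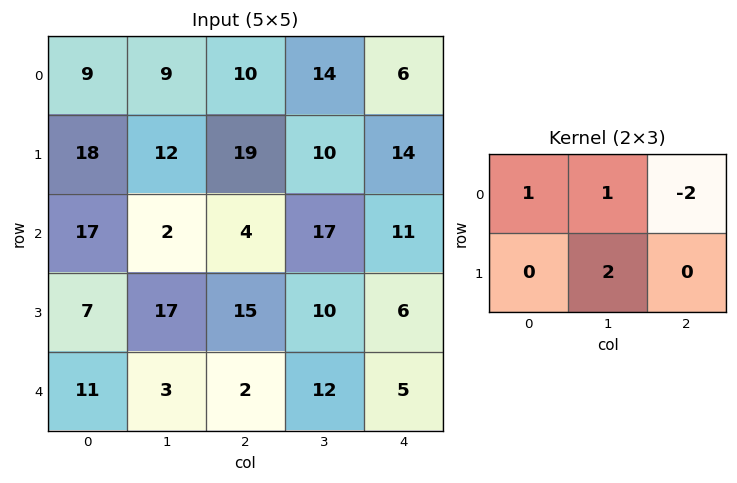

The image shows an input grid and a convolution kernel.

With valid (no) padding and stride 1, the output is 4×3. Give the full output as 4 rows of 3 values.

Output[0,0]: The receptive field on the input at this output position is [9 9 10 / 18 12 19]. Elementwise product with the kernel and sum: 9·1 + 9·1 + 10·-2 + 12·2.
Output[0,1]: The receptive field on the input at this output position is [9 10 14 / 12 19 10]. Elementwise product with the kernel and sum: 9·1 + 10·1 + 14·-2 + 19·2.

22 29 32
-4 19 35
45 2 19
0 16 37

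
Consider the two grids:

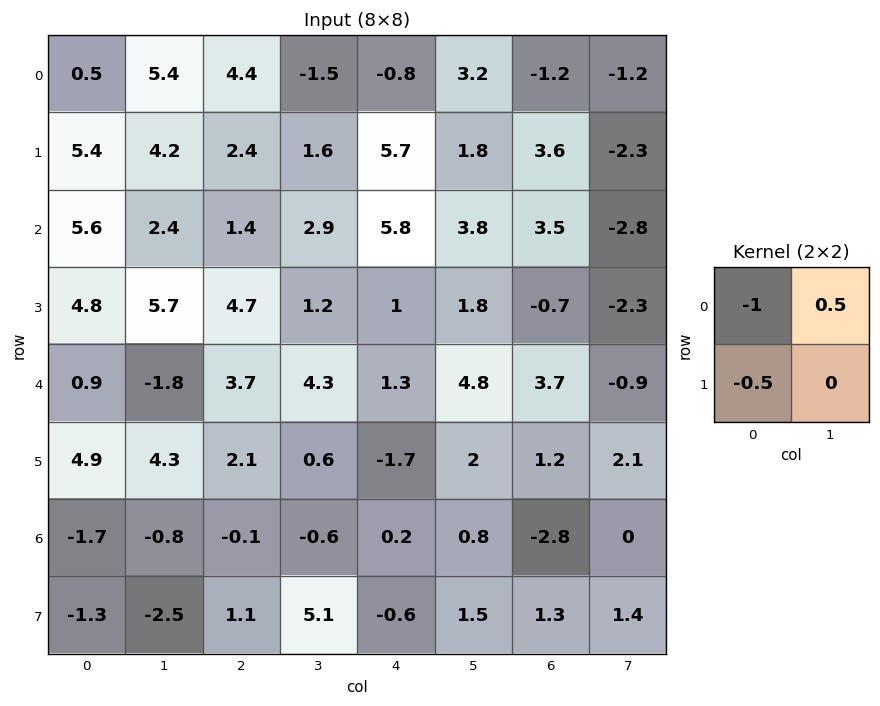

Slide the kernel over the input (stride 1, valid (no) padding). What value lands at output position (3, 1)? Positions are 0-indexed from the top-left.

The receptive field on the input at this output position is [5.7 4.7 / -1.8 3.7]. Elementwise product with the kernel and sum: 5.7·-1 + 4.7·0.5 + -1.8·-0.5.

-2.45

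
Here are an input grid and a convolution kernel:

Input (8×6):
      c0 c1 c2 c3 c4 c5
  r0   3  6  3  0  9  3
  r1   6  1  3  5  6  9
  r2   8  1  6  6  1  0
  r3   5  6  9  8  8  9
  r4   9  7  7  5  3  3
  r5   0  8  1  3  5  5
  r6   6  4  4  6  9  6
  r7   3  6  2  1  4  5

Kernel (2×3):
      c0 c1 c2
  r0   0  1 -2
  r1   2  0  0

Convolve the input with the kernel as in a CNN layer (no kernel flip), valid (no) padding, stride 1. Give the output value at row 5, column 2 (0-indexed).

1

The receptive field on the input at this output position is [1 3 5 / 4 6 9]. Elementwise product with the kernel and sum: 3·1 + 5·-2 + 4·2.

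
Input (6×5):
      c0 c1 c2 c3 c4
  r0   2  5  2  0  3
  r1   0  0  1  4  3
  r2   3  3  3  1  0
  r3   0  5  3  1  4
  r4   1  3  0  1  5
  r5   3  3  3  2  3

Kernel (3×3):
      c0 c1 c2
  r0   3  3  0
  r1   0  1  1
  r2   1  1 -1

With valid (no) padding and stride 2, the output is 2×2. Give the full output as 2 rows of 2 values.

Output[0,0]: The receptive field on the input at this output position is [2 5 2 / 0 0 1 / 3 3 3]. Elementwise product with the kernel and sum: 2·3 + 5·3 + 0·1 + 1·1 + 3·1 + 3·1 + 3·-1.

25 17
30 13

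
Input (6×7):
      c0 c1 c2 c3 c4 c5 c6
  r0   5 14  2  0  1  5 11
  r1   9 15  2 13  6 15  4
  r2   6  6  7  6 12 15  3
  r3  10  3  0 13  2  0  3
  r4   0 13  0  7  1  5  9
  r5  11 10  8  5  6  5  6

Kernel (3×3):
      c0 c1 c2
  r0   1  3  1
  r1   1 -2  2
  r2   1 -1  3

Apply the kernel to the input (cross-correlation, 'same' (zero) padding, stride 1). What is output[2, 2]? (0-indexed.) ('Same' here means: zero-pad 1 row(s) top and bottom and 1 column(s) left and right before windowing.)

The receptive field on the zero-padded input at this output position is [15 2 13 / 6 7 6 / 3 0 13]. Elementwise product with the kernel and sum: 15·1 + 2·3 + 13·1 + 6·1 + 7·-2 + 6·2 + 3·1 + 0·-1 + 13·3.

80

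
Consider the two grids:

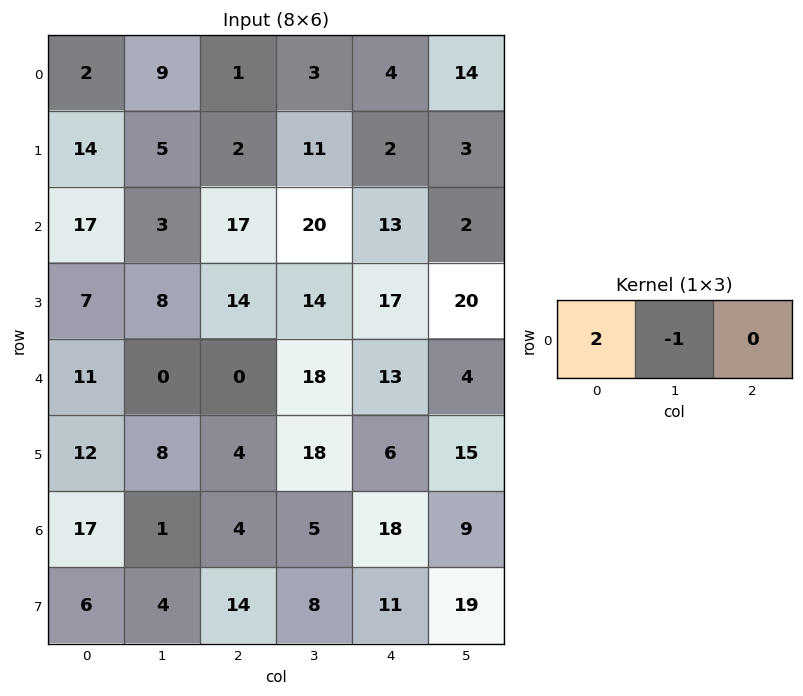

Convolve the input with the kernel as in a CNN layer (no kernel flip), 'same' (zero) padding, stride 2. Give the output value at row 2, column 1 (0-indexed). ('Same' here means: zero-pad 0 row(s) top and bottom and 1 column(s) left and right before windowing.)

The receptive field on the zero-padded input at this output position is [0 0 18]. Elementwise product with the kernel and sum: 0·2 + 0·-1.

0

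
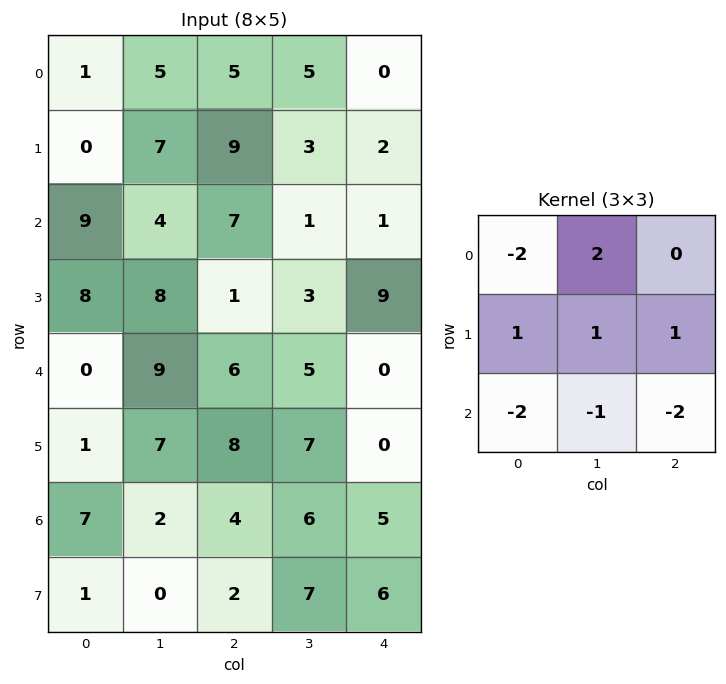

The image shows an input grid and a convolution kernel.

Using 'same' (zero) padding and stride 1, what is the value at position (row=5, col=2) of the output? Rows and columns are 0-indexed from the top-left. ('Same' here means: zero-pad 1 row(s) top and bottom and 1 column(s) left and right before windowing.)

-4

The receptive field on the zero-padded input at this output position is [9 6 5 / 7 8 7 / 2 4 6]. Elementwise product with the kernel and sum: 9·-2 + 6·2 + 7·1 + 8·1 + 7·1 + 2·-2 + 4·-1 + 6·-2.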